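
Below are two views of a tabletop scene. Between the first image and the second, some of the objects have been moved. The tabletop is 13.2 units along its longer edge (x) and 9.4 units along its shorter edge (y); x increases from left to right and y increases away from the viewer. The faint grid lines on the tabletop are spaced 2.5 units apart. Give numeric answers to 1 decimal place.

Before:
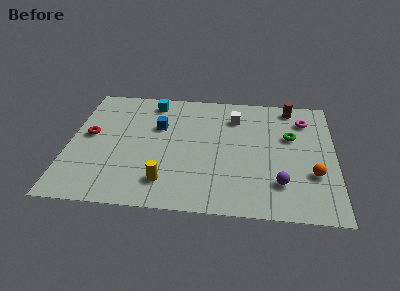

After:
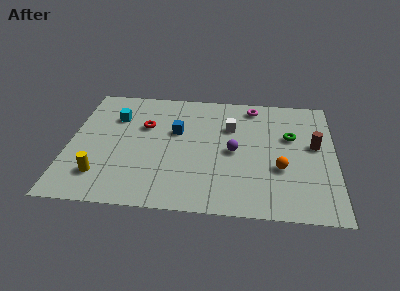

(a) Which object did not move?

the green torus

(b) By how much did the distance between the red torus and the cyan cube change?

-2.6

Before: roughly 4.2 units apart; after: 1.6. That's 2.6 units closer together.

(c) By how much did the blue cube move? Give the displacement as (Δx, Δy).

(0.9, -0.3)

The blue cube started near (4.4, 6.1) and ended near (5.3, 5.8).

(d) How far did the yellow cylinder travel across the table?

3.2

The yellow cylinder moved from about (4.9, 1.9) to (1.7, 2.1), a distance of √(3.2² + 0.2²) ≈ 3.2.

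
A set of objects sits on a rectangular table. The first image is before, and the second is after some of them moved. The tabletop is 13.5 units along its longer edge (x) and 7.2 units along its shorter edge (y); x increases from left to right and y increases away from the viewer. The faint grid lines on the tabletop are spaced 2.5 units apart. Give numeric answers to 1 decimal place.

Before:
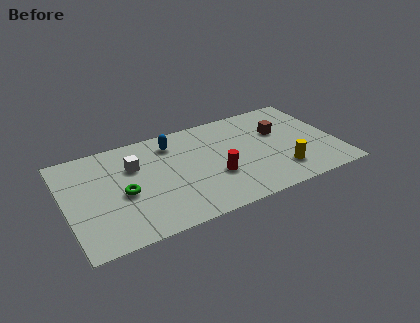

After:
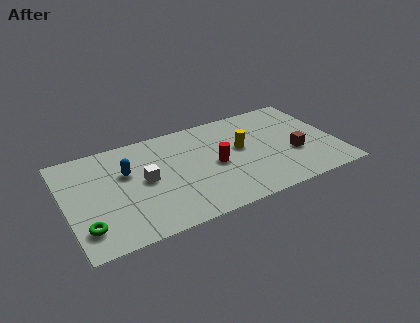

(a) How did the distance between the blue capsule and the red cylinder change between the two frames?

+0.8

Before: roughly 3.7 units apart; after: 4.5. That's 0.8 units further apart.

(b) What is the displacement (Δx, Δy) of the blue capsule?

(-2.4, -1.2)

The blue capsule started near (5.5, 5.8) and ended near (3.1, 4.6).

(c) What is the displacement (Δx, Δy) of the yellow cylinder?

(-1.7, 2.4)

From the two frames, the yellow cylinder sits at roughly (10.5, 1.7) before and (8.8, 4.1) after.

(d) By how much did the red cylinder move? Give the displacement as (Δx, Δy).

(0.1, 0.8)

The red cylinder started near (7.3, 2.6) and ended near (7.4, 3.4).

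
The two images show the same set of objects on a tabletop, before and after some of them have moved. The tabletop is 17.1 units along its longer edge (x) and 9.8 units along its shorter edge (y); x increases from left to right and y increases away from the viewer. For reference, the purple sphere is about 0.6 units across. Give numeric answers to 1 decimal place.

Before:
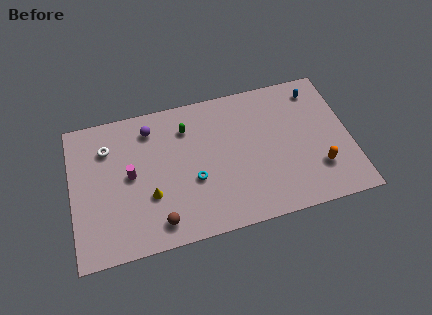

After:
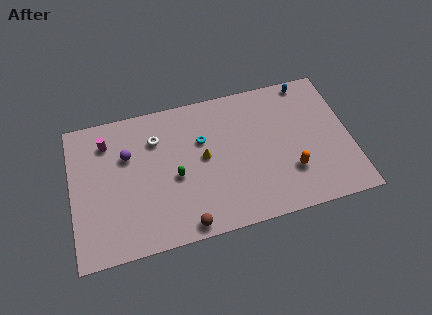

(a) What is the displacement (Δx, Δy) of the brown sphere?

(1.6, -0.6)

From the two frames, the brown sphere sits at roughly (5.1, 1.5) before and (6.7, 0.9) after.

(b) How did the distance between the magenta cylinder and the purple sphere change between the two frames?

-1.5

The distance was about 3.2 in the first image and 1.7 in the second, so they moved 1.5 units closer together.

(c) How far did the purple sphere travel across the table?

2.1

The purple sphere was near (5.0, 8.0) before and (3.5, 6.5) after, so it travelled √(1.5² + 1.5²) ≈ 2.1 units.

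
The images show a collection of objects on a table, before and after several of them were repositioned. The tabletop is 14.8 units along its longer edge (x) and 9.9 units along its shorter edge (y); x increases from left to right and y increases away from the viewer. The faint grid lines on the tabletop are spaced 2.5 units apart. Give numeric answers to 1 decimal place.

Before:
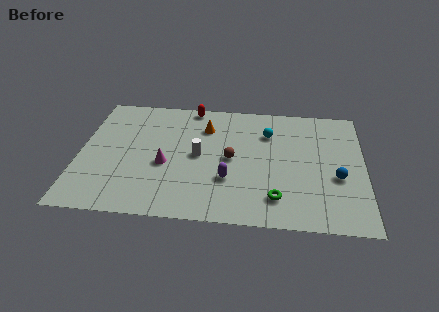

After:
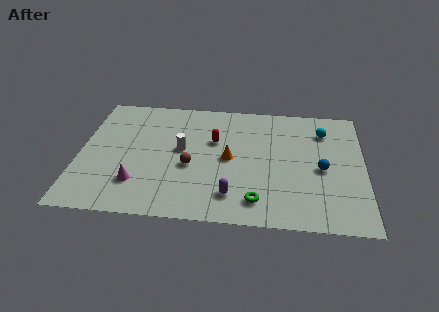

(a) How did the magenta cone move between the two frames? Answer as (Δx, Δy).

(-1.4, -1.6)

From the two frames, the magenta cone sits at roughly (4.5, 4.1) before and (3.1, 2.5) after.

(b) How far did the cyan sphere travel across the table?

2.9

From (9.8, 7.2) to (12.7, 7.6), the cyan sphere covered √(2.9² + 0.4²) ≈ 2.9 units.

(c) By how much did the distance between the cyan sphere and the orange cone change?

+2.3

Before: roughly 3.3 units apart; after: 5.6. That's 2.3 units further apart.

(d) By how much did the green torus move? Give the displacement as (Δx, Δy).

(-1.0, -0.3)

From the two frames, the green torus sits at roughly (10.3, 2.0) before and (9.3, 1.7) after.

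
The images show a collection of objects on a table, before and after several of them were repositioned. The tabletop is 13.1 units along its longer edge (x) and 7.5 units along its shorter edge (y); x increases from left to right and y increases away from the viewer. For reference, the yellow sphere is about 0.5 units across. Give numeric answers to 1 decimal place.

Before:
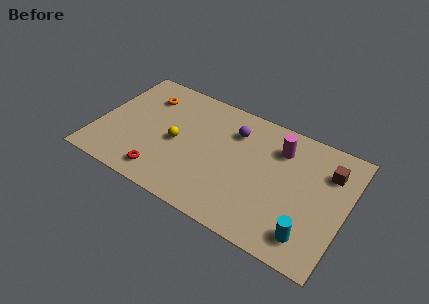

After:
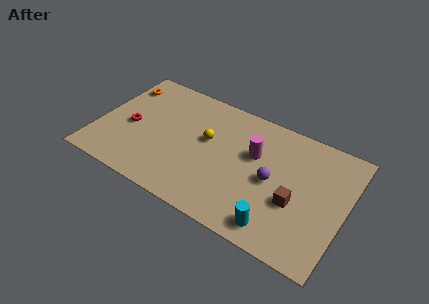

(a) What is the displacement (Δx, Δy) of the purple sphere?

(2.3, -2.0)

The purple sphere started near (7.0, 5.6) and ended near (9.3, 3.6).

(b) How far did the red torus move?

3.0

The red torus was near (3.8, 1.2) before and (1.7, 3.4) after, so it travelled √(2.1² + 2.2²) ≈ 3.0 units.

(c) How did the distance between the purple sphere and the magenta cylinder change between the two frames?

-0.8

The distance was about 2.4 in the first image and 1.6 in the second, so they moved 0.8 units closer together.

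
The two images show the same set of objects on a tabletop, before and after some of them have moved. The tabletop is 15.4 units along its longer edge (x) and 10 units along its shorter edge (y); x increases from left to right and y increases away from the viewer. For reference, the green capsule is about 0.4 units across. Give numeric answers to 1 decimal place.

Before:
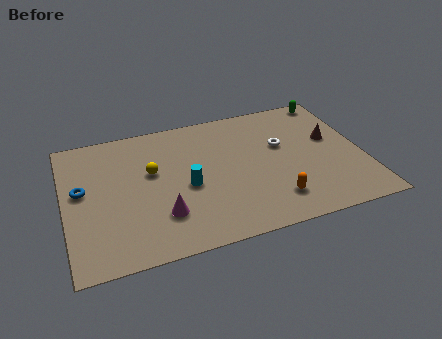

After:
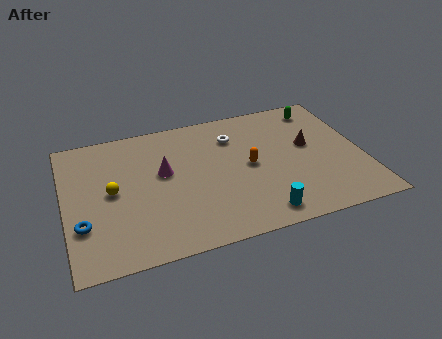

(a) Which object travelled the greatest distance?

the cyan cylinder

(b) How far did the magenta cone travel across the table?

3.1

From (4.8, 2.7) to (5.1, 5.8), the magenta cone covered √(0.3² + 3.1²) ≈ 3.1 units.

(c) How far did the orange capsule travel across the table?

3.1

The orange capsule moved from about (10.5, 2.1) to (9.5, 5.0), a distance of √(1.0² + 2.9²) ≈ 3.1.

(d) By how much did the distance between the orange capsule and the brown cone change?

-1.8

They were about 5.1 units apart before and 3.3 after — 1.8 units closer together.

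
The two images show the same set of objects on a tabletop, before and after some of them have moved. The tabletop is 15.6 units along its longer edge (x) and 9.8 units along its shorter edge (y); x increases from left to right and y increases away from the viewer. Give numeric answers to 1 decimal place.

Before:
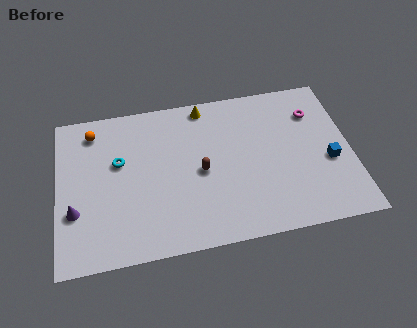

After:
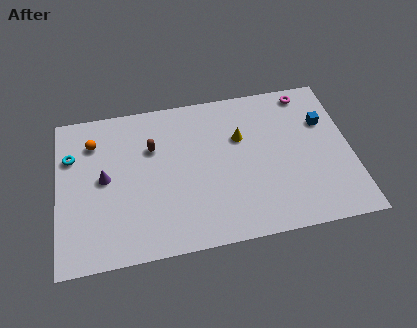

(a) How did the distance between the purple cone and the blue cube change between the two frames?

-1.6

They were about 13.5 units apart before and 11.9 after — 1.6 units closer together.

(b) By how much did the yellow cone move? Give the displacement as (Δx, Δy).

(1.8, -2.4)

The yellow cone was at about (8.0, 8.8) and moved to about (9.8, 6.4).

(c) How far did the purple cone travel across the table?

2.4

The purple cone moved from about (0.9, 3.3) to (2.5, 5.1), a distance of √(1.6² + 1.8²) ≈ 2.4.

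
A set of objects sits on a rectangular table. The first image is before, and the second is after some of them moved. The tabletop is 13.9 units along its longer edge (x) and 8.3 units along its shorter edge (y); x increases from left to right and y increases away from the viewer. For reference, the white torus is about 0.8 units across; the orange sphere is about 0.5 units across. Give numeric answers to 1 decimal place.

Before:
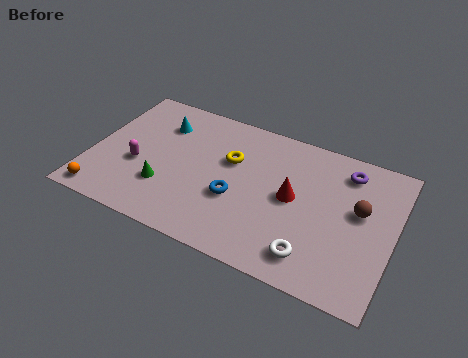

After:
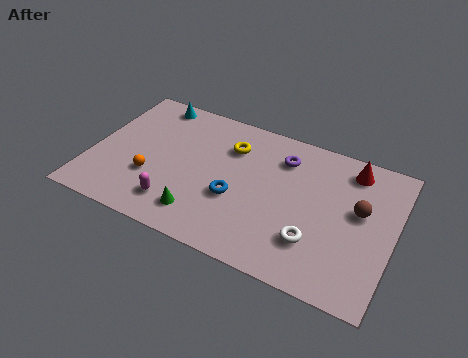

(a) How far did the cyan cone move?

1.3

The cyan cone was near (2.9, 6.2) before and (2.3, 7.4) after, so it travelled √(0.6² + 1.2²) ≈ 1.3 units.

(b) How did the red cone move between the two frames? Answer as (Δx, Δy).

(2.4, 2.7)

The red cone was at about (9.3, 4.3) and moved to about (11.7, 7.0).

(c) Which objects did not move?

the brown sphere and the blue torus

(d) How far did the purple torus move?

2.9

From (11.5, 6.8) to (8.6, 6.4), the purple torus covered √(2.9² + 0.4²) ≈ 2.9 units.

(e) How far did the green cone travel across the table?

2.0

The green cone was near (3.6, 2.5) before and (5.4, 1.6) after, so it travelled √(1.8² + 0.9²) ≈ 2.0 units.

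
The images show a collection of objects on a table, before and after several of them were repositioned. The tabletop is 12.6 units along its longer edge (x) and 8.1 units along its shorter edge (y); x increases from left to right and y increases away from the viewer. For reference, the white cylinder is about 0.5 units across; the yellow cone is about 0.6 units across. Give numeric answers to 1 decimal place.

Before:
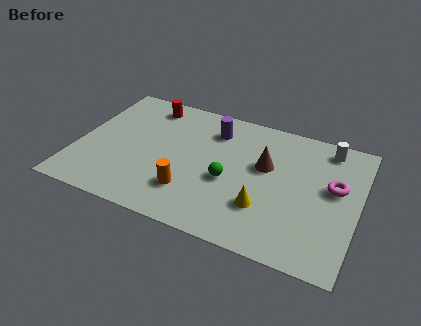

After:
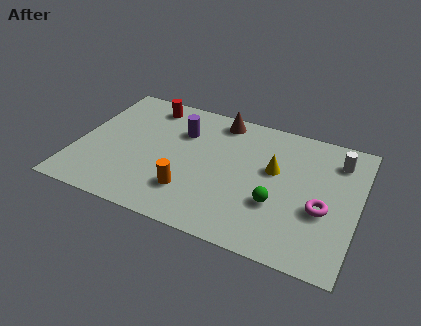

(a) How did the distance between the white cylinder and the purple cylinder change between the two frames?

+1.9

The distance was about 5.1 in the first image and 7.0 in the second, so they moved 1.9 units further apart.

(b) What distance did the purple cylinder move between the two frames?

1.5

The purple cylinder moved from about (5.9, 6.3) to (4.5, 5.7), a distance of √(1.4² + 0.6²) ≈ 1.5.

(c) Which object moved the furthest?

the brown cone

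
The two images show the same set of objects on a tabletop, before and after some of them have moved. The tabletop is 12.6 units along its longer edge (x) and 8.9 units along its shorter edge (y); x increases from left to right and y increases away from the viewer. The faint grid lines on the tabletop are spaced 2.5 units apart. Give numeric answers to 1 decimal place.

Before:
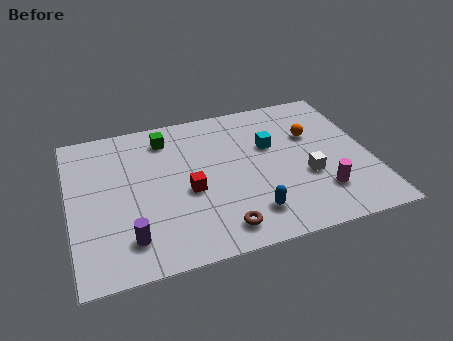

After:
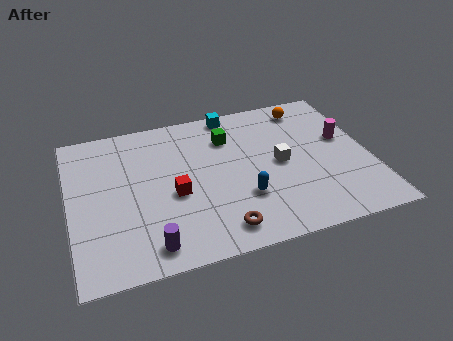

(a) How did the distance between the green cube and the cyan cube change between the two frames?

-3.1

The distance was about 4.6 in the first image and 1.5 in the second, so they moved 3.1 units closer together.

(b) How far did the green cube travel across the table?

2.7

The green cube was near (4.2, 7.3) before and (6.8, 6.6) after, so it travelled √(2.6² + 0.7²) ≈ 2.7 units.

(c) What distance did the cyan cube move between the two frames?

2.9

The cyan cube moved from about (8.5, 5.6) to (7.1, 8.1), a distance of √(1.4² + 2.5²) ≈ 2.9.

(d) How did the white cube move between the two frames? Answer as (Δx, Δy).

(-1.0, 1.1)

The white cube was at about (9.8, 3.3) and moved to about (8.8, 4.4).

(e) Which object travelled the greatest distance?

the magenta cylinder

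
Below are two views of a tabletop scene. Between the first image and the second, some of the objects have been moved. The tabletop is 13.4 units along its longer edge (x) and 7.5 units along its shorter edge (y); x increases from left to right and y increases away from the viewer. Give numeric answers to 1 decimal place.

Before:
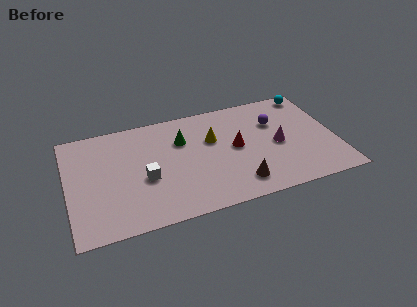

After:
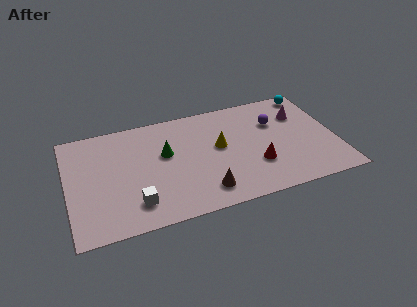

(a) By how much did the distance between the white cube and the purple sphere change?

+1.1

Before: roughly 7.0 units apart; after: 8.1. That's 1.1 units further apart.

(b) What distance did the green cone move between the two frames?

1.1

From (5.8, 5.2) to (4.9, 4.5), the green cone covered √(0.9² + 0.7²) ≈ 1.1 units.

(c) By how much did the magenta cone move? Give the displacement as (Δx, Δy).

(1.3, 1.8)

From the two frames, the magenta cone sits at roughly (10.5, 3.5) before and (11.8, 5.3) after.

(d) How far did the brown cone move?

1.7

From (8.3, 1.4) to (6.6, 1.4), the brown cone covered √(1.7² + 0.0²) ≈ 1.7 units.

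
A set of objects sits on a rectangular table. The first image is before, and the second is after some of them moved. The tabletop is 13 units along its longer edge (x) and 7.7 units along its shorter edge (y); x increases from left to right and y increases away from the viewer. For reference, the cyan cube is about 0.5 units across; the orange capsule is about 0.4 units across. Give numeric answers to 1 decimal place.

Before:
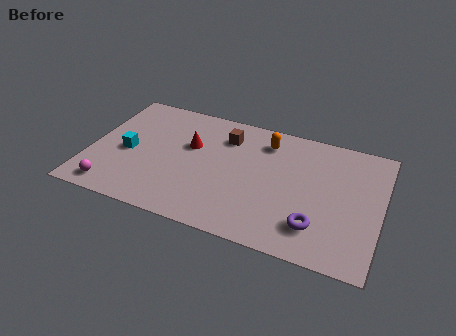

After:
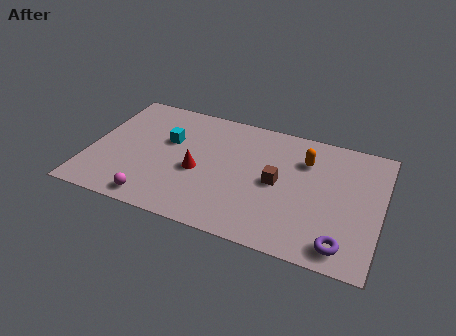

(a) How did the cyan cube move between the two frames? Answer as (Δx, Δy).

(1.7, 1.3)

The cyan cube started near (1.7, 3.5) and ended near (3.4, 4.8).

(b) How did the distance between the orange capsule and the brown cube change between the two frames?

+0.3

The distance was about 1.8 in the first image and 2.1 in the second, so they moved 0.3 units further apart.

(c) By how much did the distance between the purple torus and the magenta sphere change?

-0.7

Before: roughly 9.0 units apart; after: 8.3. That's 0.7 units closer together.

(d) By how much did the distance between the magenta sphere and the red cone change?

-2.0

Before: roughly 4.9 units apart; after: 2.9. That's 2.0 units closer together.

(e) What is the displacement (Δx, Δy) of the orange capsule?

(1.8, -0.6)

The orange capsule was at about (7.7, 6.2) and moved to about (9.5, 5.6).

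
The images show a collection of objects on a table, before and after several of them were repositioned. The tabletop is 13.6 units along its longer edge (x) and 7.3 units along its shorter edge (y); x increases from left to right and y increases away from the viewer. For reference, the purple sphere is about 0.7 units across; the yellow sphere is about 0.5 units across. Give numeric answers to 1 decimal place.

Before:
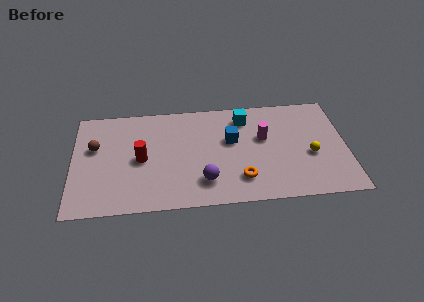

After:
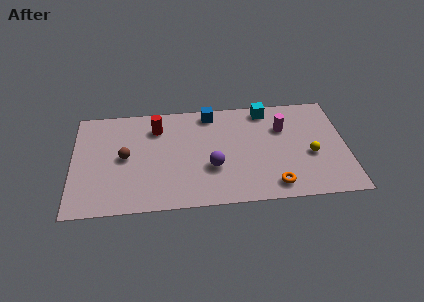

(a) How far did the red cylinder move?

2.2

The red cylinder moved from about (3.4, 3.5) to (4.2, 5.6), a distance of √(0.8² + 2.1²) ≈ 2.2.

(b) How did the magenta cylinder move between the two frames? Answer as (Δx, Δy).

(1.0, 0.6)

The magenta cylinder was at about (9.5, 4.4) and moved to about (10.5, 5.0).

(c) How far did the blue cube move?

2.2

From (7.9, 4.4) to (6.9, 6.4), the blue cube covered √(1.0² + 2.0²) ≈ 2.2 units.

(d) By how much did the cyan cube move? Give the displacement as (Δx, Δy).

(1.1, 0.5)

The cyan cube was at about (8.6, 5.9) and moved to about (9.7, 6.4).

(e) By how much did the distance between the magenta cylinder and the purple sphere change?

+0.3

Before: roughly 4.0 units apart; after: 4.3. That's 0.3 units further apart.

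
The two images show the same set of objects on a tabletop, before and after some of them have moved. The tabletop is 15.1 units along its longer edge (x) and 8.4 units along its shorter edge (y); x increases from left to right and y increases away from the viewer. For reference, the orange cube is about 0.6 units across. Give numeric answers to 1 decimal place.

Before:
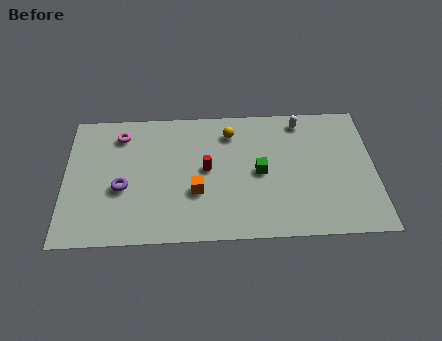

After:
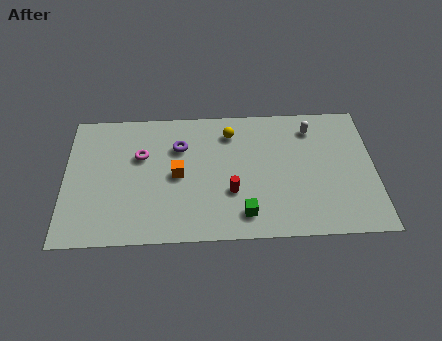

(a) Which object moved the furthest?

the purple torus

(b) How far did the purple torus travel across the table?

3.8

From (2.8, 3.4) to (5.6, 5.9), the purple torus covered √(2.8² + 2.5²) ≈ 3.8 units.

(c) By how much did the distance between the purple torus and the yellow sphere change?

-3.6

The distance was about 6.2 in the first image and 2.6 in the second, so they moved 3.6 units closer together.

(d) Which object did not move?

the yellow sphere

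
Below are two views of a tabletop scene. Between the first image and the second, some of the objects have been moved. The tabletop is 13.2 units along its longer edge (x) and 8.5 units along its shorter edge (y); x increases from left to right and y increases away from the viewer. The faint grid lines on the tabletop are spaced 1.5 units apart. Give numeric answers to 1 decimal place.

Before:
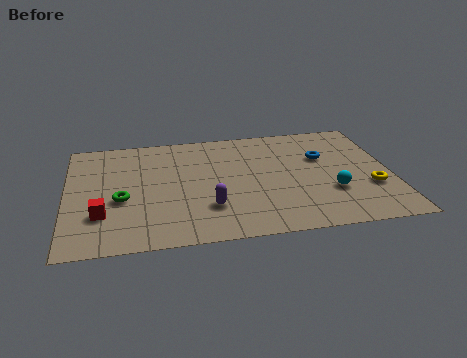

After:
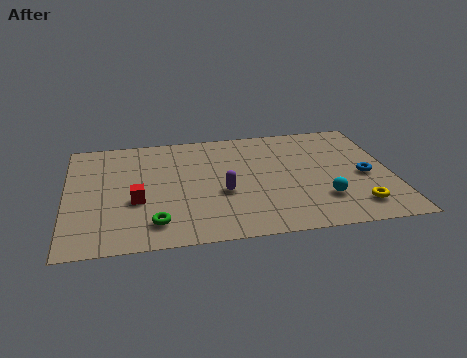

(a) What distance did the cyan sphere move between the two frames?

0.6

The cyan sphere moved from about (10.7, 2.8) to (10.3, 2.3), a distance of √(0.4² + 0.5²) ≈ 0.6.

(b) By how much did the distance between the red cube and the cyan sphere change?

-1.7

Before: roughly 9.3 units apart; after: 7.6. That's 1.7 units closer together.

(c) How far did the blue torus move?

2.3

The blue torus moved from about (10.5, 5.5) to (12.1, 3.8), a distance of √(1.6² + 1.7²) ≈ 2.3.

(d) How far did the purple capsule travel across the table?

1.2

The purple capsule moved from about (5.7, 2.4) to (6.3, 3.4), a distance of √(0.6² + 1.0²) ≈ 1.2.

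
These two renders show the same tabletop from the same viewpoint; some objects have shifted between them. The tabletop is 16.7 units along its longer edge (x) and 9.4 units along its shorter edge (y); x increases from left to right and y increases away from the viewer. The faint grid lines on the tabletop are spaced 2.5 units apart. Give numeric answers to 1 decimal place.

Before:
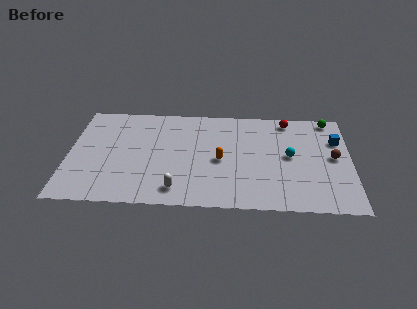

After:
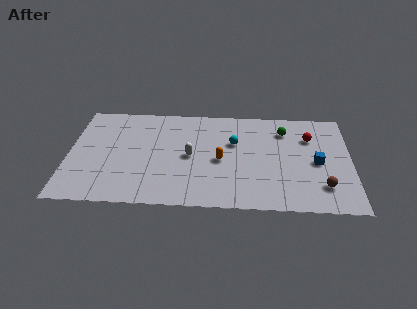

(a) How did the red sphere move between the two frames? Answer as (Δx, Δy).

(1.3, -1.6)

The red sphere started near (13.0, 8.3) and ended near (14.3, 6.7).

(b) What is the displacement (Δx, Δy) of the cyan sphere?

(-3.3, 1.1)

From the two frames, the cyan sphere sits at roughly (13.1, 4.9) before and (9.8, 6.0) after.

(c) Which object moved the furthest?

the cyan sphere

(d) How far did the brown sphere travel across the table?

2.8

The brown sphere was near (15.7, 4.9) before and (15.0, 2.2) after, so it travelled √(0.7² + 2.7²) ≈ 2.8 units.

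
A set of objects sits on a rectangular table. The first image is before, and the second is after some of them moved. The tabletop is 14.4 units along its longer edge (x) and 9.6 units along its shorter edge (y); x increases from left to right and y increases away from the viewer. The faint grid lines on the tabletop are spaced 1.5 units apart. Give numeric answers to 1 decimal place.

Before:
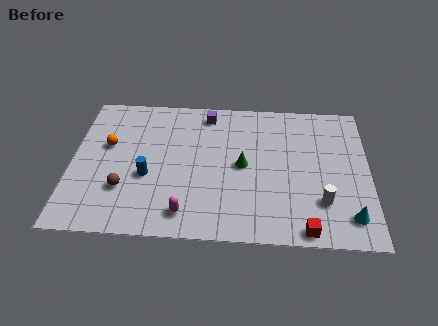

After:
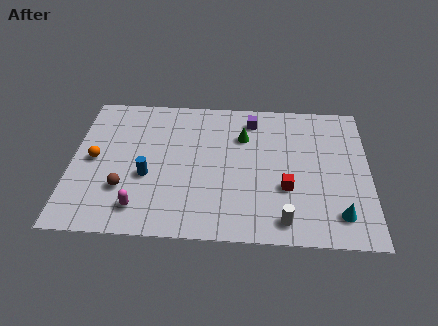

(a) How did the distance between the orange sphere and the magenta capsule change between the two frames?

-1.9

They were about 5.8 units apart before and 3.9 after — 1.9 units closer together.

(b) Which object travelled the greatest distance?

the red cube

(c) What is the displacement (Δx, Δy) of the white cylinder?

(-1.8, -1.3)

The white cylinder started near (12.1, 2.6) and ended near (10.3, 1.3).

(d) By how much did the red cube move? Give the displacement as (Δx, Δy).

(-0.9, 2.6)

The red cube started near (11.3, 0.8) and ended near (10.4, 3.4).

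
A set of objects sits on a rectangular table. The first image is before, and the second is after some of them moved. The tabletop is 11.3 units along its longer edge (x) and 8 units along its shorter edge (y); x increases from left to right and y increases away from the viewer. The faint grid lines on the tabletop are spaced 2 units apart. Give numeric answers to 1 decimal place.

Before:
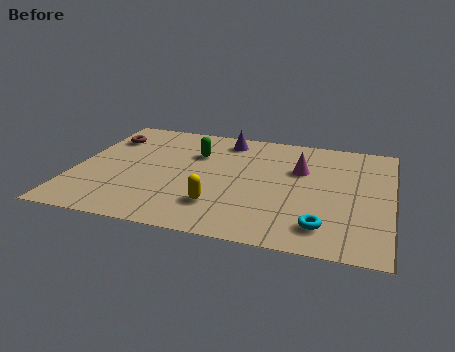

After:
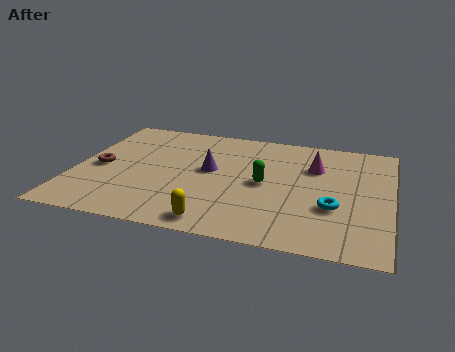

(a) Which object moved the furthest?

the green capsule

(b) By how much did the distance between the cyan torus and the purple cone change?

-1.7

Before: roughly 6.5 units apart; after: 4.8. That's 1.7 units closer together.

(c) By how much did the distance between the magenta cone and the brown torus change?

+0.7

They were about 7.1 units apart before and 7.8 after — 0.7 units further apart.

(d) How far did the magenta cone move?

0.6

The magenta cone moved from about (8.0, 5.2) to (8.5, 5.5), a distance of √(0.5² + 0.3²) ≈ 0.6.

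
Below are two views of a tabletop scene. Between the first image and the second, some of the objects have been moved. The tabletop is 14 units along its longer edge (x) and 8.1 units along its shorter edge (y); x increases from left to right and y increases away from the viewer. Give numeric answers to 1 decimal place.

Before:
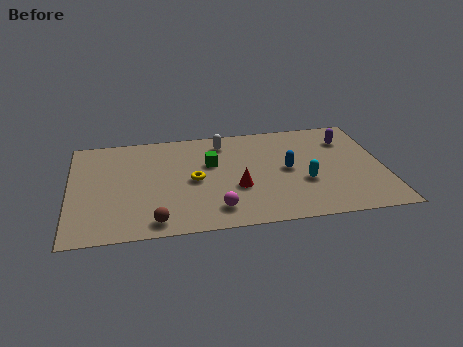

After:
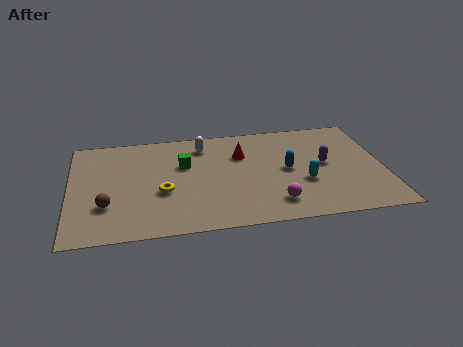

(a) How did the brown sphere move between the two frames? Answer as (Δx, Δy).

(-2.1, 1.5)

The brown sphere started near (3.7, 1.0) and ended near (1.6, 2.5).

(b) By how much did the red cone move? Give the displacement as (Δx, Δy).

(0.3, 2.6)

The red cone was at about (7.4, 3.0) and moved to about (7.7, 5.6).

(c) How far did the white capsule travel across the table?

0.9

The white capsule was near (6.9, 6.7) before and (6.0, 6.6) after, so it travelled √(0.9² + 0.1²) ≈ 0.9 units.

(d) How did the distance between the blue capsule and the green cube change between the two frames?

+1.2

The distance was about 3.5 in the first image and 4.7 in the second, so they moved 1.2 units further apart.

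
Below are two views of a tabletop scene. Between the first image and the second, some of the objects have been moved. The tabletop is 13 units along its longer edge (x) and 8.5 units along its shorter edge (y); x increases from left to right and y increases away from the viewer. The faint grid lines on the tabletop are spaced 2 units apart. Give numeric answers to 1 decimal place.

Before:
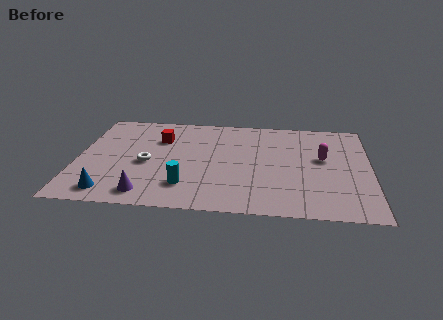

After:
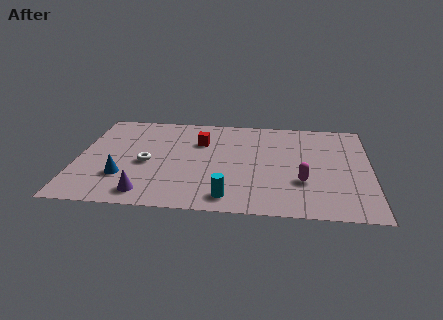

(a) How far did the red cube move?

1.8

The red cube moved from about (3.6, 6.0) to (5.4, 5.9), a distance of √(1.8² + 0.1²) ≈ 1.8.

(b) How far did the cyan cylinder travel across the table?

2.1

The cyan cylinder was near (4.9, 2.0) before and (6.8, 1.2) after, so it travelled √(1.9² + 0.8²) ≈ 2.1 units.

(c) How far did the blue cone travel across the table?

1.4

The blue cone moved from about (1.6, 1.2) to (2.1, 2.5), a distance of √(0.5² + 1.3²) ≈ 1.4.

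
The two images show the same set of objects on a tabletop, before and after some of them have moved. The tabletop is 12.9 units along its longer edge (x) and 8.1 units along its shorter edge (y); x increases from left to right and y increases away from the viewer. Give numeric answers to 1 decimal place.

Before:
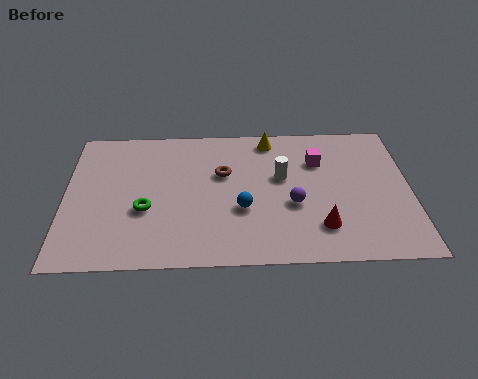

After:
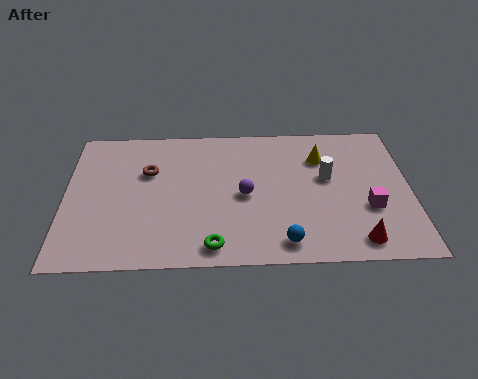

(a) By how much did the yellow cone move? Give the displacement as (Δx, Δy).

(1.9, -1.2)

From the two frames, the yellow cone sits at roughly (7.7, 7.1) before and (9.6, 5.9) after.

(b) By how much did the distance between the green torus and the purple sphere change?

-2.5

Before: roughly 5.5 units apart; after: 3.0. That's 2.5 units closer together.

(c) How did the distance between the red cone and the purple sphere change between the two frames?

+3.3

The distance was about 1.6 in the first image and 4.9 in the second, so they moved 3.3 units further apart.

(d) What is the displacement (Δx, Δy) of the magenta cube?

(1.8, -2.8)

The magenta cube started near (9.5, 5.7) and ended near (11.3, 2.9).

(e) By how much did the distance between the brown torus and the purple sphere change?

+0.7

They were about 3.2 units apart before and 3.9 after — 0.7 units further apart.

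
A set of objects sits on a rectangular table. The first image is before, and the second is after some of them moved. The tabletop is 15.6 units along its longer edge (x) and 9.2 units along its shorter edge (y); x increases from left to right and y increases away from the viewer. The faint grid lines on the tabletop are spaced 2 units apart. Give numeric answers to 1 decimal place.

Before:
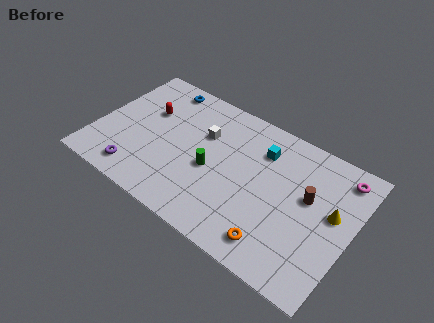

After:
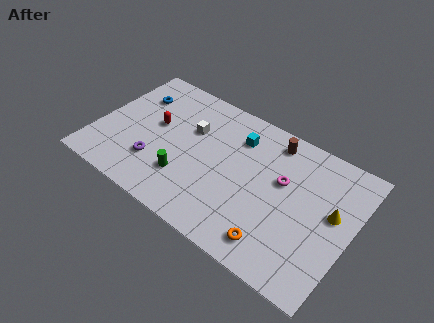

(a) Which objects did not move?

the yellow cone and the orange torus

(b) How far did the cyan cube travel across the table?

1.5

The cyan cube moved from about (9.8, 6.9) to (8.3, 7.0), a distance of √(1.5² + 0.1²) ≈ 1.5.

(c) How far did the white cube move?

0.8

The white cube moved from about (6.3, 6.1) to (5.5, 6.0), a distance of √(0.8² + 0.1²) ≈ 0.8.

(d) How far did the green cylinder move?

2.0

The green cylinder was near (7.2, 4.0) before and (5.8, 2.6) after, so it travelled √(1.4² + 1.4²) ≈ 2.0 units.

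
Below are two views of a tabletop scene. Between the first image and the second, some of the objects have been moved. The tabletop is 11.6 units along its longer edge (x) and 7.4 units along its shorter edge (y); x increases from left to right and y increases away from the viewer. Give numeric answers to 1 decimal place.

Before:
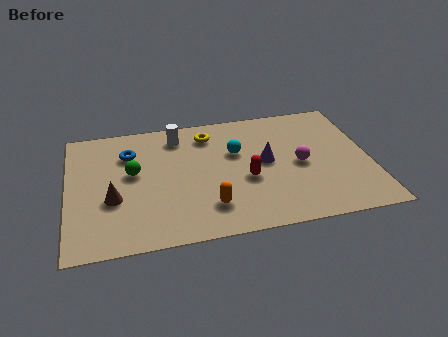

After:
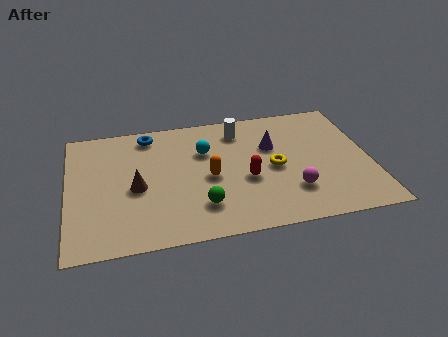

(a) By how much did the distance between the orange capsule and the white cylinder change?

-1.6

The distance was about 4.5 in the first image and 2.9 in the second, so they moved 1.6 units closer together.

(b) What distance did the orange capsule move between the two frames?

1.7

From (5.3, 1.7) to (5.4, 3.4), the orange capsule covered √(0.1² + 1.7²) ≈ 1.7 units.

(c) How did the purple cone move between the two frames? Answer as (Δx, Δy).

(0.3, 0.9)

From the two frames, the purple cone sits at roughly (7.6, 3.9) before and (7.9, 4.8) after.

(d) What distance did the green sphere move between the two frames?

3.5

From (2.5, 4.2) to (5.0, 1.8), the green sphere covered √(2.5² + 2.4²) ≈ 3.5 units.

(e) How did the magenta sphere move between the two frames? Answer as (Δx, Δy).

(-0.4, -1.5)

The magenta sphere started near (8.9, 3.5) and ended near (8.5, 2.0).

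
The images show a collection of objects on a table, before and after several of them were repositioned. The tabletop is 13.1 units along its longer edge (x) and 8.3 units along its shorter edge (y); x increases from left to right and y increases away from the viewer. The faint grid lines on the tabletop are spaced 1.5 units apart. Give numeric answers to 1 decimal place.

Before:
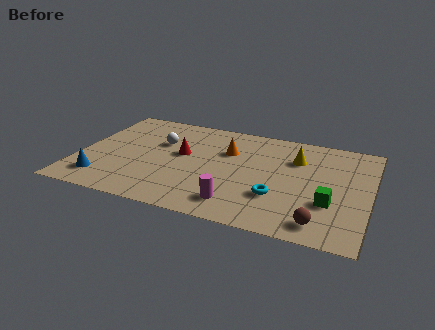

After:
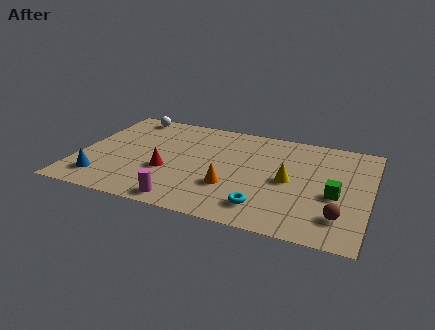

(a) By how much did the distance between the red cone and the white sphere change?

+3.6

They were about 1.3 units apart before and 4.9 after — 3.6 units further apart.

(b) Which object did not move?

the blue cone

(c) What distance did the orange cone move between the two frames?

2.9

From (6.6, 5.6) to (7.0, 2.7), the orange cone covered √(0.4² + 2.9²) ≈ 2.9 units.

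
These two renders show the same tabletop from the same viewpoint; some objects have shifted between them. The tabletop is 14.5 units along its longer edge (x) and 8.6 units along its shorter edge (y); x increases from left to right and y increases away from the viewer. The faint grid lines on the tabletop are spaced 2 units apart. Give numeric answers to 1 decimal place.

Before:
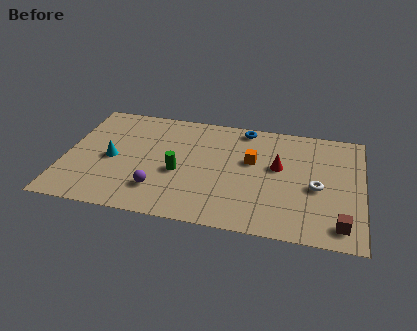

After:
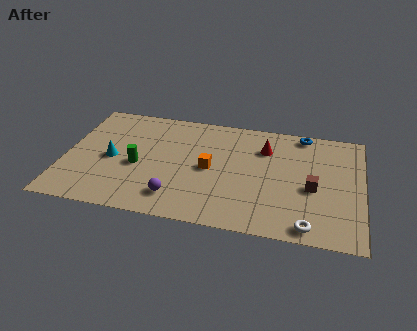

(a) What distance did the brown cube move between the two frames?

2.8

From (13.5, 1.3) to (12.1, 3.7), the brown cube covered √(1.4² + 2.4²) ≈ 2.8 units.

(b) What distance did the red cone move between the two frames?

1.5

The red cone moved from about (10.4, 5.0) to (9.7, 6.3), a distance of √(0.7² + 1.3²) ≈ 1.5.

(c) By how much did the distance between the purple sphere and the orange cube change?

-2.5

The distance was about 5.4 in the first image and 2.9 in the second, so they moved 2.5 units closer together.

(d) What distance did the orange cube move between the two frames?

2.2

The orange cube was near (9.1, 5.2) before and (7.1, 4.2) after, so it travelled √(2.0² + 1.0²) ≈ 2.2 units.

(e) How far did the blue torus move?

2.9

The blue torus moved from about (8.6, 7.7) to (11.5, 7.8), a distance of √(2.9² + 0.1²) ≈ 2.9.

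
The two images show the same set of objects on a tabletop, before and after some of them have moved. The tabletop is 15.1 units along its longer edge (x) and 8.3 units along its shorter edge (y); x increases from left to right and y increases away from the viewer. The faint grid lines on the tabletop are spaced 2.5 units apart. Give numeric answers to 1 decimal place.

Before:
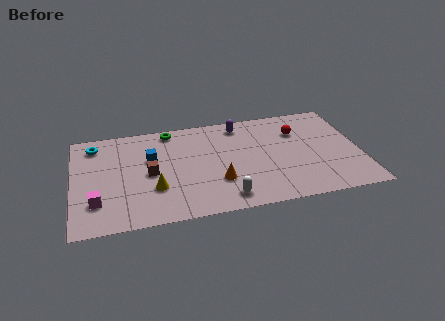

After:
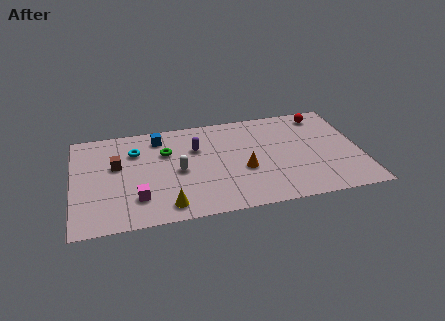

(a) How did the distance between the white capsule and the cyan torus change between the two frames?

-5.7

The distance was about 8.7 in the first image and 3.0 in the second, so they moved 5.7 units closer together.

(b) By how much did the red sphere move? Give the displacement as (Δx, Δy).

(1.4, 1.2)

The red sphere was at about (11.9, 5.9) and moved to about (13.3, 7.1).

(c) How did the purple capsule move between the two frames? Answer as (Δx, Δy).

(-2.4, -1.5)

From the two frames, the purple capsule sits at roughly (8.9, 7.1) before and (6.5, 5.6) after.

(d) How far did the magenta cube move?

2.1

The magenta cube was near (1.2, 2.2) before and (3.3, 2.1) after, so it travelled √(2.1² + 0.1²) ≈ 2.1 units.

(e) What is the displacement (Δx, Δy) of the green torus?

(-0.3, -1.8)

The green torus started near (5.2, 7.4) and ended near (4.9, 5.6).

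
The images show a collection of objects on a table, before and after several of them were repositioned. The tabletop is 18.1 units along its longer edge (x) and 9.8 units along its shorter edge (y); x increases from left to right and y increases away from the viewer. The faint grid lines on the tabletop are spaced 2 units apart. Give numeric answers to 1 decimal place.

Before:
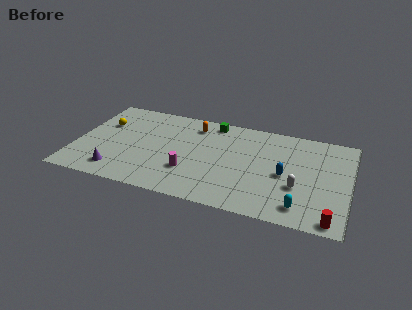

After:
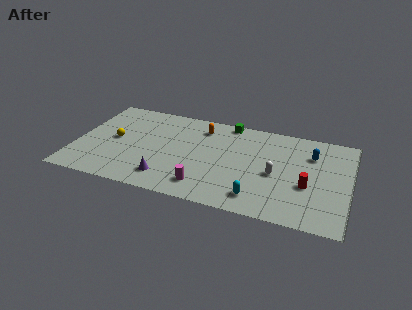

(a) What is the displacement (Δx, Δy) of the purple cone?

(3.3, 0.2)

The purple cone started near (3.0, 1.7) and ended near (6.3, 1.9).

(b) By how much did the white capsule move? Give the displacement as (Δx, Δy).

(-1.5, 0.9)

The white capsule started near (14.8, 3.5) and ended near (13.3, 4.4).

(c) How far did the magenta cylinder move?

1.6

The magenta cylinder moved from about (7.7, 3.0) to (8.8, 1.8), a distance of √(1.1² + 1.2²) ≈ 1.6.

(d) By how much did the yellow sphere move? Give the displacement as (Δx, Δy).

(0.9, -1.5)

The yellow sphere was at about (1.6, 6.5) and moved to about (2.5, 5.0).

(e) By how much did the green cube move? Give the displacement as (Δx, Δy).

(1.0, 0.3)

The green cube was at about (8.8, 8.7) and moved to about (9.8, 9.0).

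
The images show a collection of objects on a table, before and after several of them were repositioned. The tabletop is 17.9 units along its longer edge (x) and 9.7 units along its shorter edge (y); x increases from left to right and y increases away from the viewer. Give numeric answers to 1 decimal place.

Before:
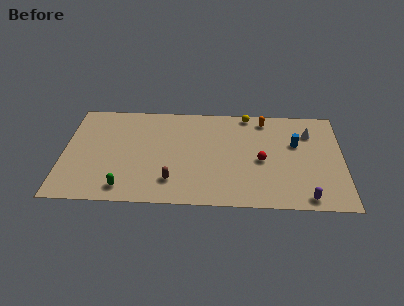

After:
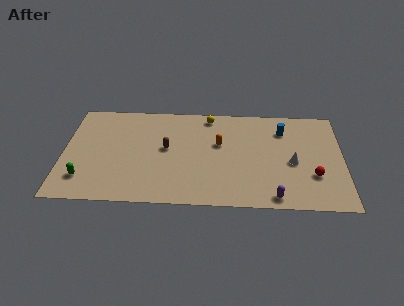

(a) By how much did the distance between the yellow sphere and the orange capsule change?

+1.6

They were about 1.2 units apart before and 2.8 after — 1.6 units further apart.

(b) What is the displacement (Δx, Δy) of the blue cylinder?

(-0.8, 1.3)

The blue cylinder started near (14.9, 6.1) and ended near (14.1, 7.4).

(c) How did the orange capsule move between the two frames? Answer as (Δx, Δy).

(-2.9, -2.5)

The orange capsule started near (12.9, 8.4) and ended near (10.0, 5.9).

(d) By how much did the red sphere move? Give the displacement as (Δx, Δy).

(3.3, -1.3)

From the two frames, the red sphere sits at roughly (12.7, 4.4) before and (16.0, 3.1) after.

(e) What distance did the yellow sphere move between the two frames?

2.5

From (11.8, 8.9) to (9.3, 8.6), the yellow sphere covered √(2.5² + 0.3²) ≈ 2.5 units.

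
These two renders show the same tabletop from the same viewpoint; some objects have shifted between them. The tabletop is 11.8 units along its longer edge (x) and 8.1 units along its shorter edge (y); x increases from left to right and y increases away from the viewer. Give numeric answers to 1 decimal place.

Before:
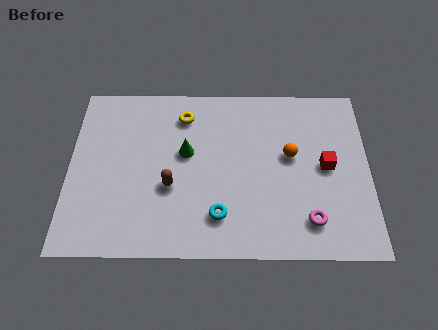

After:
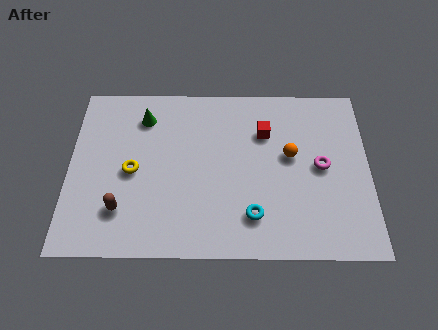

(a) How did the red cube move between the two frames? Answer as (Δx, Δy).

(-2.4, 1.6)

The red cube started near (10.1, 4.1) and ended near (7.7, 5.7).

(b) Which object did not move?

the orange sphere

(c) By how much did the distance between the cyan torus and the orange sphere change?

-0.8

Before: roughly 4.0 units apart; after: 3.2. That's 0.8 units closer together.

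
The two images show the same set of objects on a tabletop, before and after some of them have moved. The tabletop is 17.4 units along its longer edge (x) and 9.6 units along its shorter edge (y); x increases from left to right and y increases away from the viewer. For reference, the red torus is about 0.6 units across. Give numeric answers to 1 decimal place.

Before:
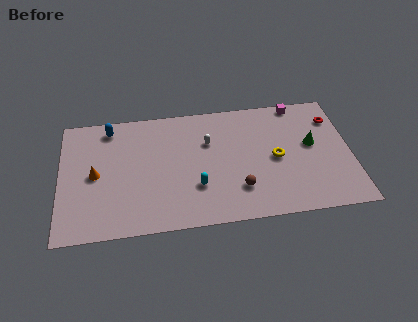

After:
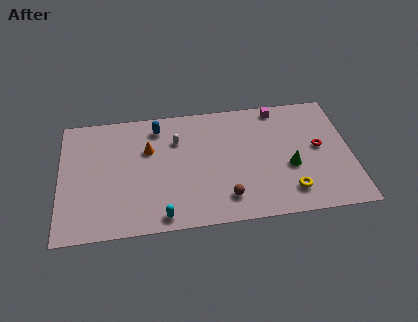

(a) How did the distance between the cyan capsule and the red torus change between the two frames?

+0.9

The distance was about 9.4 in the first image and 10.3 in the second, so they moved 0.9 units further apart.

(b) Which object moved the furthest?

the orange cone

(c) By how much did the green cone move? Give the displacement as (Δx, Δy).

(-1.4, -1.6)

The green cone started near (15.1, 5.4) and ended near (13.7, 3.8).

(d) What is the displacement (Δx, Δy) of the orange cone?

(3.2, 1.6)

The orange cone started near (2.1, 4.7) and ended near (5.3, 6.3).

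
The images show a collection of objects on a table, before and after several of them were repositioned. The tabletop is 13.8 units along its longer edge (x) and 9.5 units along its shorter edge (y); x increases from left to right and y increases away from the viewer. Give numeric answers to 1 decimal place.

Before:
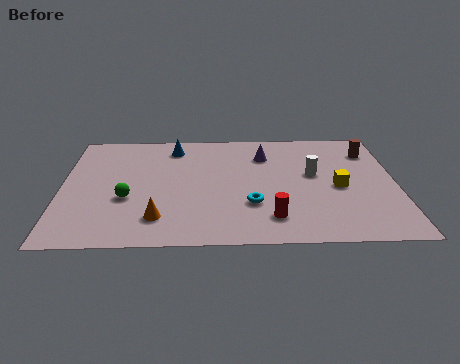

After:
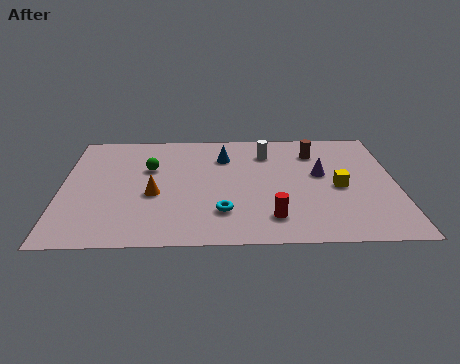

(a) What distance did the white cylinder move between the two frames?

2.7

The white cylinder moved from about (10.4, 5.4) to (8.5, 7.3), a distance of √(1.9² + 1.9²) ≈ 2.7.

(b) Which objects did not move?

the yellow cube and the red cylinder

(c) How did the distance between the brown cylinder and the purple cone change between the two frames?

-2.5

The distance was about 4.4 in the first image and 1.9 in the second, so they moved 2.5 units closer together.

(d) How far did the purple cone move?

2.9

The purple cone moved from about (8.4, 7.1) to (10.7, 5.4), a distance of √(2.3² + 1.7²) ≈ 2.9.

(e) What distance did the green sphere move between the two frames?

2.7

The green sphere moved from about (2.7, 3.6) to (3.6, 6.1), a distance of √(0.9² + 2.5²) ≈ 2.7.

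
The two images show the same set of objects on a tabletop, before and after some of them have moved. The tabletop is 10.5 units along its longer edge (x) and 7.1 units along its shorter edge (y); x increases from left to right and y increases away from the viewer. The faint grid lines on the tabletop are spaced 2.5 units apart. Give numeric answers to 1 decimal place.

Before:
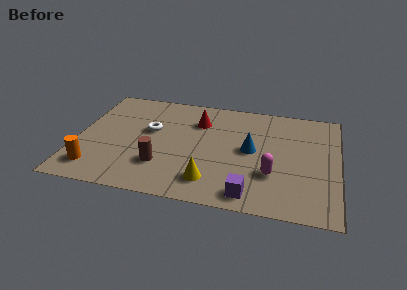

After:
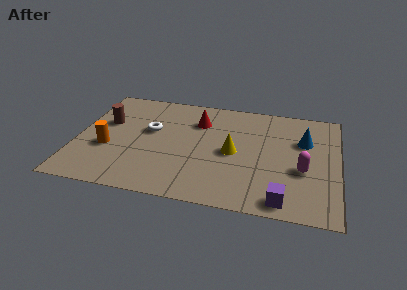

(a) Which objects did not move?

the red cone and the white torus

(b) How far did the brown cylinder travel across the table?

3.4

The brown cylinder moved from about (3.5, 2.0) to (1.1, 4.4), a distance of √(2.4² + 2.4²) ≈ 3.4.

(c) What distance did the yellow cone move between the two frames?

2.2

From (5.5, 1.4) to (6.3, 3.4), the yellow cone covered √(0.8² + 2.0²) ≈ 2.2 units.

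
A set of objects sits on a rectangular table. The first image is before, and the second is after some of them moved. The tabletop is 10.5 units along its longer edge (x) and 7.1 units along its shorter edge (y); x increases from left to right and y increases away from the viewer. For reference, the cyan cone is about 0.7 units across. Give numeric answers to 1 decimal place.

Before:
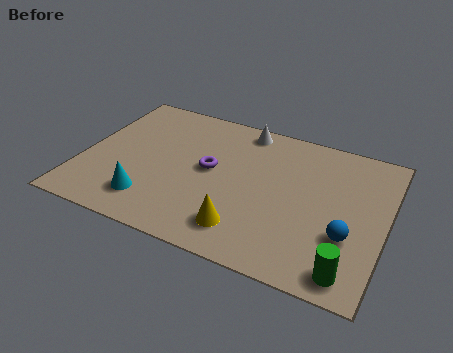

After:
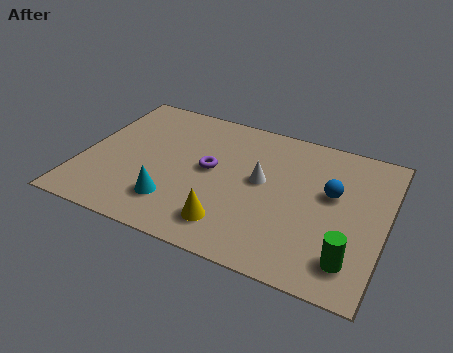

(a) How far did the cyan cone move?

0.8

From (2.6, 1.5) to (3.4, 1.7), the cyan cone covered √(0.8² + 0.2²) ≈ 0.8 units.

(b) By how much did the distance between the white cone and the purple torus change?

-0.9

The distance was about 2.7 in the first image and 1.8 in the second, so they moved 0.9 units closer together.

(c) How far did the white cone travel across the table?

2.6

The white cone moved from about (5.3, 6.3) to (6.2, 3.9), a distance of √(0.9² + 2.4²) ≈ 2.6.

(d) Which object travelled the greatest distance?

the white cone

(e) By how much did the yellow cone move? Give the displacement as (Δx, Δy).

(-0.5, 0.0)

The yellow cone was at about (5.9, 1.4) and moved to about (5.4, 1.4).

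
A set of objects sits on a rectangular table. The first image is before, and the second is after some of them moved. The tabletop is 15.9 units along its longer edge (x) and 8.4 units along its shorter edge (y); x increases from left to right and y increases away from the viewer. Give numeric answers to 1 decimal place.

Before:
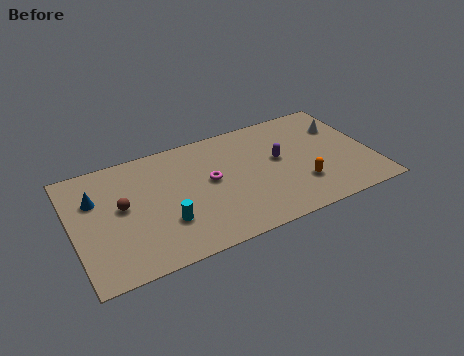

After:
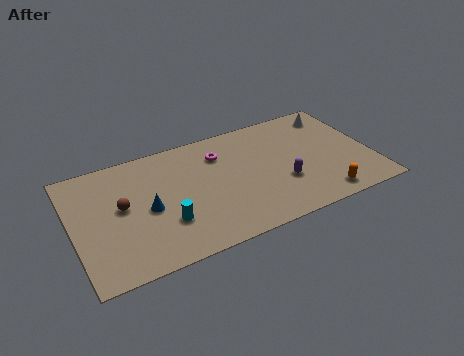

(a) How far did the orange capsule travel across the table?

1.6

From (11.9, 2.4) to (12.9, 1.1), the orange capsule covered √(1.0² + 1.3²) ≈ 1.6 units.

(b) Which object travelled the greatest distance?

the blue cone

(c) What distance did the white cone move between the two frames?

1.1

The white cone was near (14.6, 5.9) before and (14.4, 7.0) after, so it travelled √(0.2² + 1.1²) ≈ 1.1 units.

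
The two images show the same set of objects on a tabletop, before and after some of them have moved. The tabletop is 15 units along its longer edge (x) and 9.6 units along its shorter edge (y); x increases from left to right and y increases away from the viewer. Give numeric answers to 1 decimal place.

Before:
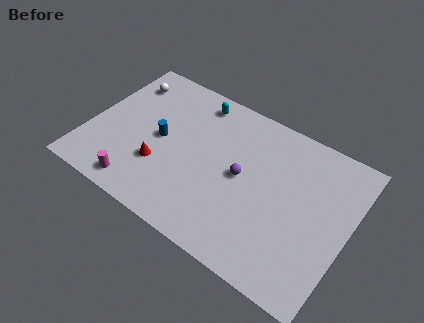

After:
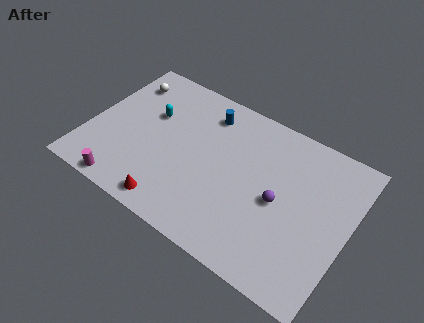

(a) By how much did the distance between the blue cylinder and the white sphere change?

+1.0

The distance was about 3.9 in the first image and 4.9 in the second, so they moved 1.0 units further apart.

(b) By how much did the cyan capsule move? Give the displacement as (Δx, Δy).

(-2.3, -2.2)

The cyan capsule was at about (5.6, 8.3) and moved to about (3.3, 6.1).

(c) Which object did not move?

the white sphere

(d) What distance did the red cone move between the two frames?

2.3

The red cone moved from about (4.4, 3.1) to (5.5, 1.1), a distance of √(1.1² + 2.0²) ≈ 2.3.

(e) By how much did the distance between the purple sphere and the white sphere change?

+2.2

Before: roughly 8.0 units apart; after: 10.2. That's 2.2 units further apart.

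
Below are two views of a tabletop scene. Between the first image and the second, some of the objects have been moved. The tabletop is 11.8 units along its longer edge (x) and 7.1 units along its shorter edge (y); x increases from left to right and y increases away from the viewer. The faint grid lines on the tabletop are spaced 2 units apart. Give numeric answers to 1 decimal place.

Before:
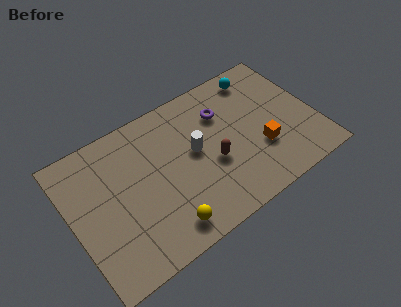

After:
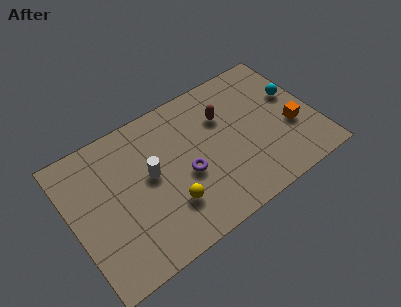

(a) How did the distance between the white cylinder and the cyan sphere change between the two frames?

+3.0

They were about 4.2 units apart before and 7.2 after — 3.0 units further apart.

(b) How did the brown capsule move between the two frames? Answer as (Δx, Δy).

(0.9, 2.0)

The brown capsule started near (6.7, 2.9) and ended near (7.6, 4.9).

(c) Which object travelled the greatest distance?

the purple torus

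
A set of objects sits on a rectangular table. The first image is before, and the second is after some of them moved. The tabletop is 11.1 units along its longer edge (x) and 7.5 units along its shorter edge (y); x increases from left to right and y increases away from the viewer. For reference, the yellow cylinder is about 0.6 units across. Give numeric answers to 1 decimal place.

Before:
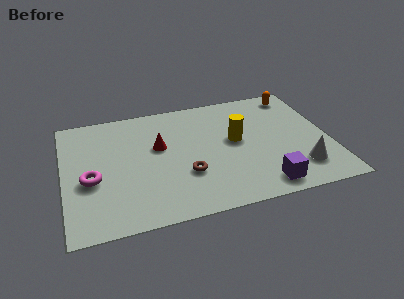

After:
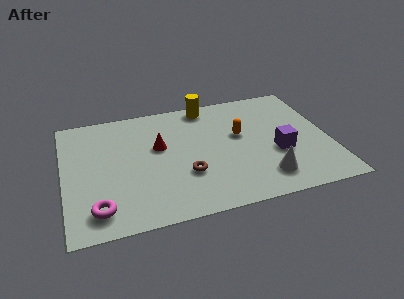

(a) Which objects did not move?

the brown torus and the red cone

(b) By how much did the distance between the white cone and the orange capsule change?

-1.8

Before: roughly 4.8 units apart; after: 3.0. That's 1.8 units closer together.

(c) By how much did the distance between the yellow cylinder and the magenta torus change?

+1.1

Before: roughly 6.2 units apart; after: 7.3. That's 1.1 units further apart.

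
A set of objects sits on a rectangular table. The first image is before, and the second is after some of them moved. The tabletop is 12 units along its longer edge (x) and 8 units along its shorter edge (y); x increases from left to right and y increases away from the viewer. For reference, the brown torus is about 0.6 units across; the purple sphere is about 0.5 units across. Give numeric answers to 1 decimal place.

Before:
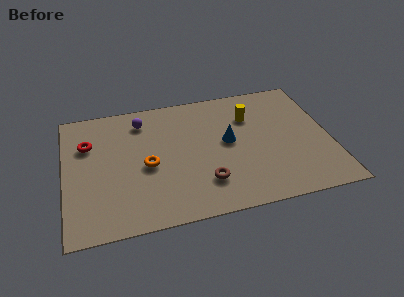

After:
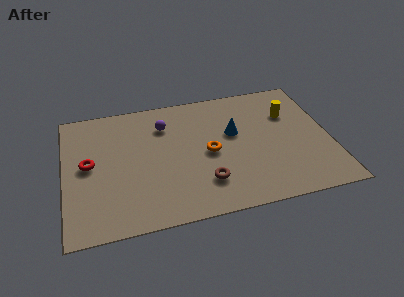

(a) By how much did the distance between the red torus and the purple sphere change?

+1.2

The distance was about 2.7 in the first image and 3.9 in the second, so they moved 1.2 units further apart.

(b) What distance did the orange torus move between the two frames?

2.8

From (3.7, 3.6) to (6.5, 3.8), the orange torus covered √(2.8² + 0.2²) ≈ 2.8 units.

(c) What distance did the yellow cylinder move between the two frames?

1.8

From (8.5, 5.7) to (10.3, 5.5), the yellow cylinder covered √(1.8² + 0.2²) ≈ 1.8 units.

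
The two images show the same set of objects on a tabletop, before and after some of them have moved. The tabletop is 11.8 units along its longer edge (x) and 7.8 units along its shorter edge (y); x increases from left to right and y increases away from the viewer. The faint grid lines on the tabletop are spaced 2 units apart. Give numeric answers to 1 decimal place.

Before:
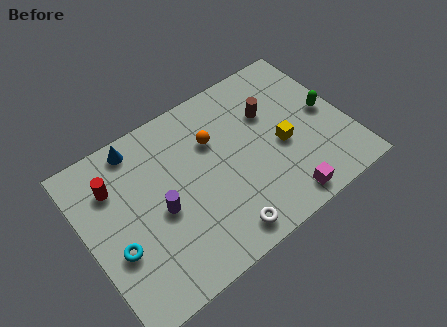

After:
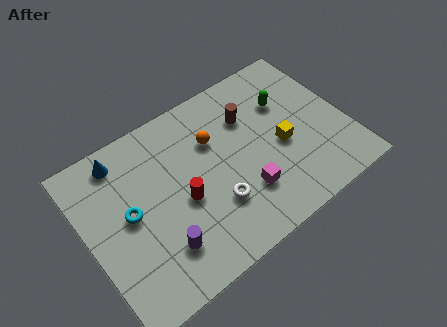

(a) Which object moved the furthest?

the red cylinder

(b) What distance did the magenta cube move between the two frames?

2.0

The magenta cube was near (8.3, 0.9) before and (6.8, 2.2) after, so it travelled √(1.5² + 1.3²) ≈ 2.0 units.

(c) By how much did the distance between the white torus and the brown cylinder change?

-1.4

The distance was about 5.2 in the first image and 3.8 in the second, so they moved 1.4 units closer together.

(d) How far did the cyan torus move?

1.4

From (1.1, 2.9) to (1.9, 4.1), the cyan torus covered √(0.8² + 1.2²) ≈ 1.4 units.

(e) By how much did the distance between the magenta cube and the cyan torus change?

-2.2

The distance was about 7.5 in the first image and 5.3 in the second, so they moved 2.2 units closer together.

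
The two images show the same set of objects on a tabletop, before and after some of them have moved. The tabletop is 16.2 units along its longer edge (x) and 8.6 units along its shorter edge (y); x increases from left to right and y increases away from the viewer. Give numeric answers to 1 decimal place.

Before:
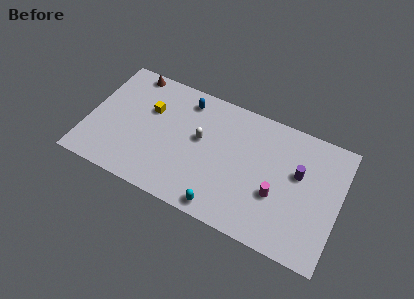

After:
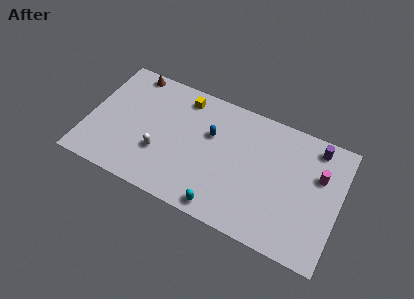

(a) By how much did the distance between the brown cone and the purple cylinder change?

+0.6

They were about 11.5 units apart before and 12.1 after — 0.6 units further apart.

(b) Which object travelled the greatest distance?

the magenta cylinder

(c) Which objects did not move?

the cyan capsule and the brown cone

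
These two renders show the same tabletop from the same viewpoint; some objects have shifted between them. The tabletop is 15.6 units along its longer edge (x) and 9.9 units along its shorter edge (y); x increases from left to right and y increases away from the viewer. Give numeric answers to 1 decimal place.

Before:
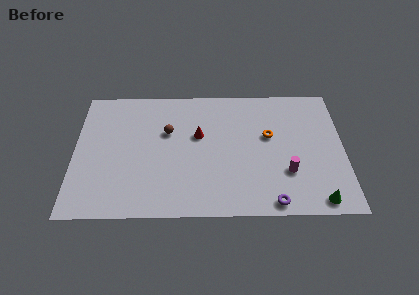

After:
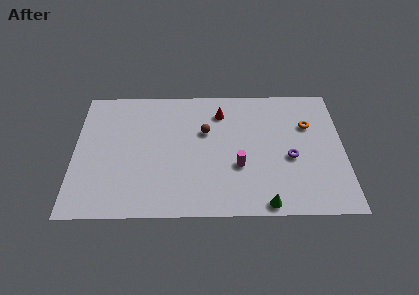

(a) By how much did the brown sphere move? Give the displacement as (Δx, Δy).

(2.2, 0.0)

The brown sphere was at about (5.4, 6.3) and moved to about (7.6, 6.3).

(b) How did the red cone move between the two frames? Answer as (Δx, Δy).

(1.3, 1.8)

From the two frames, the red cone sits at roughly (7.2, 6.0) before and (8.5, 7.8) after.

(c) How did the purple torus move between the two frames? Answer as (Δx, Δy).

(1.1, 3.3)

From the two frames, the purple torus sits at roughly (11.4, 0.9) before and (12.5, 4.2) after.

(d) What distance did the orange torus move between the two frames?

2.4

From (11.3, 5.9) to (13.6, 6.7), the orange torus covered √(2.3² + 0.8²) ≈ 2.4 units.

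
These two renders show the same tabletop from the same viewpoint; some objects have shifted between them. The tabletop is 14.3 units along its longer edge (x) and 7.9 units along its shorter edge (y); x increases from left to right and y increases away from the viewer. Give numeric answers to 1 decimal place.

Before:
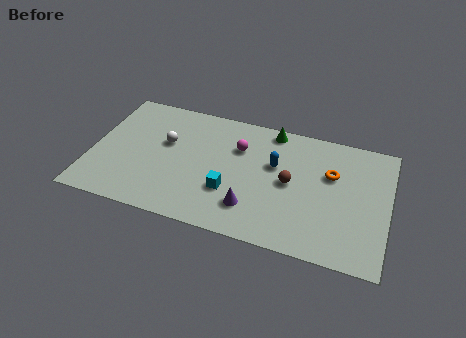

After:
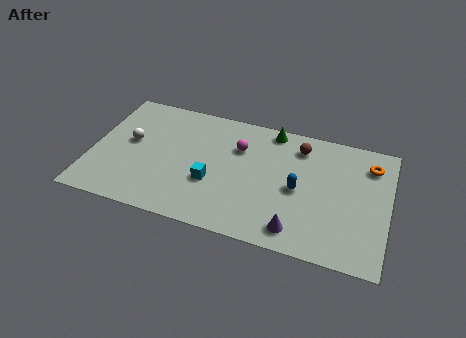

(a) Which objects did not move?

the green cone and the magenta sphere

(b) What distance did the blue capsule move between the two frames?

1.7

The blue capsule moved from about (8.8, 4.9) to (10.0, 3.7), a distance of √(1.2² + 1.2²) ≈ 1.7.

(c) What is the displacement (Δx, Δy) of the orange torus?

(1.8, 1.1)

The orange torus started near (11.5, 5.1) and ended near (13.3, 6.2).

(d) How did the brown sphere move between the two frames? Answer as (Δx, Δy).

(0.3, 2.4)

The brown sphere was at about (9.6, 4.0) and moved to about (9.9, 6.4).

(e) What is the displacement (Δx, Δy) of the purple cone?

(2.2, -0.7)

The purple cone was at about (7.9, 1.9) and moved to about (10.1, 1.2).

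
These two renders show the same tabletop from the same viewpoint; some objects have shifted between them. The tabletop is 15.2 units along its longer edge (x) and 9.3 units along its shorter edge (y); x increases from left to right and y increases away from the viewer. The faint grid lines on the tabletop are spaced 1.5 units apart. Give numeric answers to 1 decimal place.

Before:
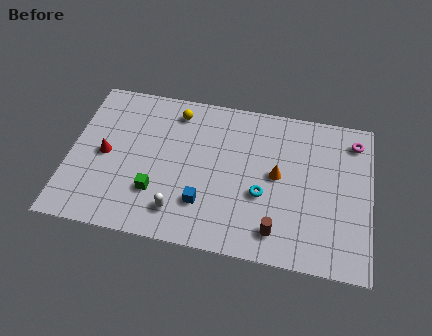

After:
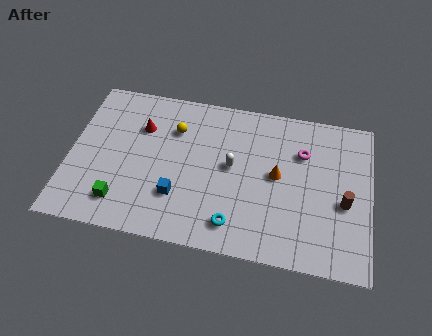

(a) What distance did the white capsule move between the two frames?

4.1

From (5.7, 1.8) to (8.2, 5.0), the white capsule covered √(2.5² + 3.2²) ≈ 4.1 units.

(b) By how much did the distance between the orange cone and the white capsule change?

-3.4

They were about 5.7 units apart before and 2.3 after — 3.4 units closer together.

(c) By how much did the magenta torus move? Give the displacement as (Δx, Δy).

(-2.6, -1.2)

From the two frames, the magenta torus sits at roughly (14.3, 7.7) before and (11.7, 6.5) after.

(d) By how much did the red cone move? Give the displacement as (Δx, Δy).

(1.7, 2.0)

The red cone was at about (1.8, 4.5) and moved to about (3.5, 6.5).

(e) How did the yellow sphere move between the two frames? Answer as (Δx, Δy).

(0.0, -1.1)

The yellow sphere was at about (5.2, 7.8) and moved to about (5.2, 6.7).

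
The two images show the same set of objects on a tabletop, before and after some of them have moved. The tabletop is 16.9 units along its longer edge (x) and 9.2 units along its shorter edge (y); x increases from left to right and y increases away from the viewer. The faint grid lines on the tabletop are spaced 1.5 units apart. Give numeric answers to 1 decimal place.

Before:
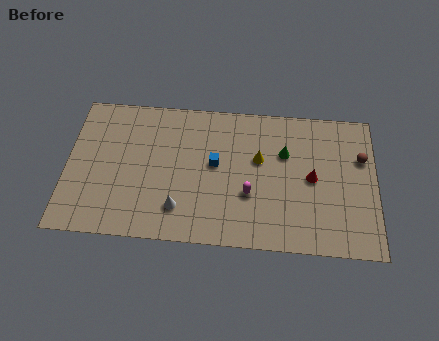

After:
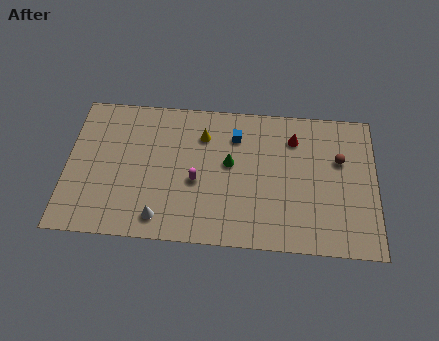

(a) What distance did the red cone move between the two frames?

2.7

From (13.4, 4.6) to (12.4, 7.1), the red cone covered √(1.0² + 2.5²) ≈ 2.7 units.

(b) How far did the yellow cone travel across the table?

3.4

From (10.5, 5.6) to (7.4, 6.9), the yellow cone covered √(3.1² + 1.3²) ≈ 3.4 units.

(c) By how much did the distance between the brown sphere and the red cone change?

-0.3

They were about 3.1 units apart before and 2.8 after — 0.3 units closer together.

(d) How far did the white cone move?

1.2

The white cone moved from about (6.2, 2.1) to (5.2, 1.4), a distance of √(1.0² + 0.7²) ≈ 1.2.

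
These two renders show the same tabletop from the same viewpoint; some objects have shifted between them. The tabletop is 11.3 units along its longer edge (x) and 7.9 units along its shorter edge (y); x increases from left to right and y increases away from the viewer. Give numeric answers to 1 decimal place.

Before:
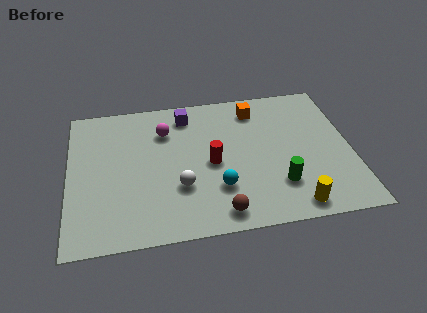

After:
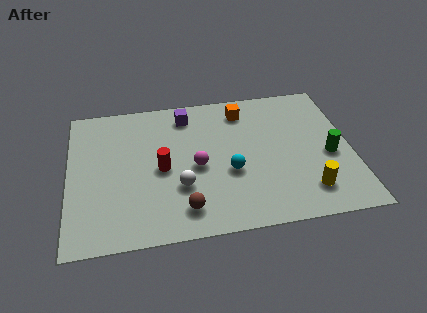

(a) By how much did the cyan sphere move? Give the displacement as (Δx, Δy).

(0.5, 0.8)

The cyan sphere started near (5.9, 2.3) and ended near (6.4, 3.1).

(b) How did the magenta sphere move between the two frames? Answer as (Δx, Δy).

(1.2, -2.2)

The magenta sphere was at about (3.9, 5.8) and moved to about (5.1, 3.6).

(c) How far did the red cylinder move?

2.0

The red cylinder moved from about (5.7, 3.7) to (3.7, 3.7), a distance of √(2.0² + 0.0²) ≈ 2.0.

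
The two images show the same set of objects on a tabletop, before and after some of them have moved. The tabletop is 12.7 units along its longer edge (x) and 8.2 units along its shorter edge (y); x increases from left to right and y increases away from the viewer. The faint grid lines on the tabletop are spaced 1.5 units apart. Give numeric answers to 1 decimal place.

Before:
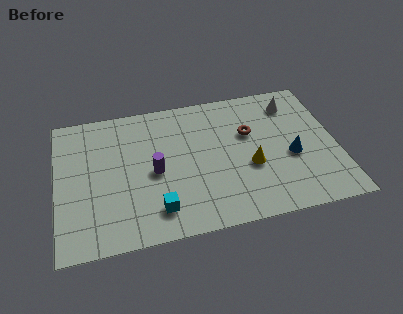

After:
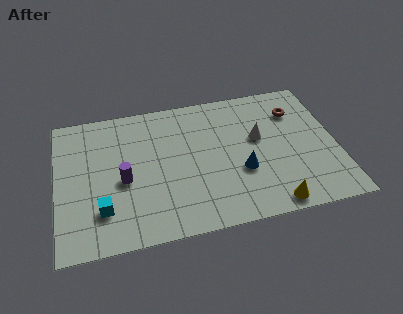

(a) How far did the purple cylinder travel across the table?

1.4

The purple cylinder moved from about (4.4, 3.8) to (3.0, 3.6), a distance of √(1.4² + 0.2²) ≈ 1.4.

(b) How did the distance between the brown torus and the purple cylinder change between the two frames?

+3.8

The distance was about 4.6 in the first image and 8.4 in the second, so they moved 3.8 units further apart.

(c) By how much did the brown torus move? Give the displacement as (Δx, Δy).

(2.2, 0.9)

From the two frames, the brown torus sits at roughly (8.8, 5.2) before and (11.0, 6.1) after.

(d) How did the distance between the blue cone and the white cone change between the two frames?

-1.2

They were about 3.2 units apart before and 2.0 after — 1.2 units closer together.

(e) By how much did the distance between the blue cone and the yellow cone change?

+0.6

They were about 1.9 units apart before and 2.5 after — 0.6 units further apart.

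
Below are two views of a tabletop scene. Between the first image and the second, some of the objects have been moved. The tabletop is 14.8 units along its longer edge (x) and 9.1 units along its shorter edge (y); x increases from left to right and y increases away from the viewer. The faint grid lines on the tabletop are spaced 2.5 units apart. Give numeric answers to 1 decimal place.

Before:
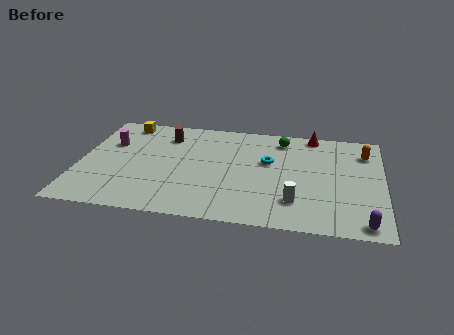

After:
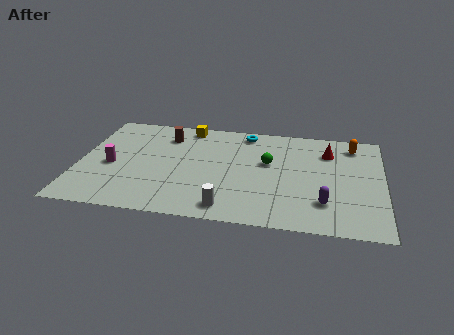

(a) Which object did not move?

the brown cylinder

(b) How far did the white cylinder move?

3.4

The white cylinder was near (10.6, 2.2) before and (7.4, 1.2) after, so it travelled √(3.2² + 1.0²) ≈ 3.4 units.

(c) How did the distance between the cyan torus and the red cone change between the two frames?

+0.8

The distance was about 3.5 in the first image and 4.3 in the second, so they moved 0.8 units further apart.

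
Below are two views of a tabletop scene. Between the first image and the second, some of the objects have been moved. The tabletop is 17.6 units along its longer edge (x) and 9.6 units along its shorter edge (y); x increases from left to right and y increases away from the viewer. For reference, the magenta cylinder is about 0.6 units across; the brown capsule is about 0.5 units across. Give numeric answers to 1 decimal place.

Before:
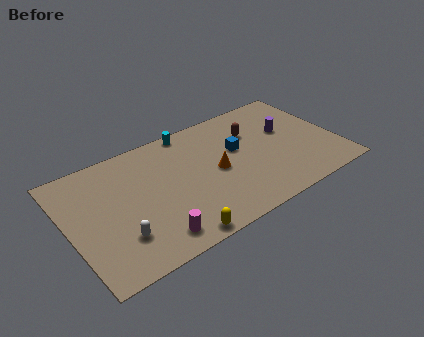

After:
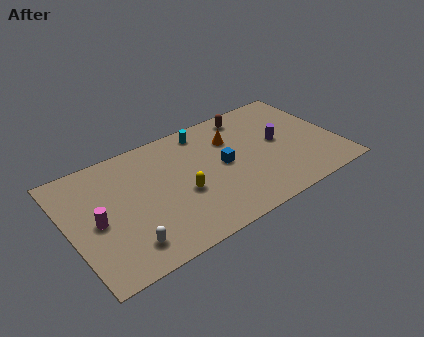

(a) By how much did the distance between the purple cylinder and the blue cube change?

+0.4

Before: roughly 3.4 units apart; after: 3.8. That's 0.4 units further apart.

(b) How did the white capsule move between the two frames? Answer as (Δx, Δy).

(0.3, -0.8)

The white capsule started near (2.9, 2.6) and ended near (3.2, 1.8).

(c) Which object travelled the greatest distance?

the magenta cylinder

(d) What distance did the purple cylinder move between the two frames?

1.0

From (14.6, 5.8) to (13.9, 5.1), the purple cylinder covered √(0.7² + 0.7²) ≈ 1.0 units.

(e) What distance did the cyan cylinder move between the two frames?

1.0

The cyan cylinder moved from about (8.5, 8.8) to (9.4, 8.3), a distance of √(0.9² + 0.5²) ≈ 1.0.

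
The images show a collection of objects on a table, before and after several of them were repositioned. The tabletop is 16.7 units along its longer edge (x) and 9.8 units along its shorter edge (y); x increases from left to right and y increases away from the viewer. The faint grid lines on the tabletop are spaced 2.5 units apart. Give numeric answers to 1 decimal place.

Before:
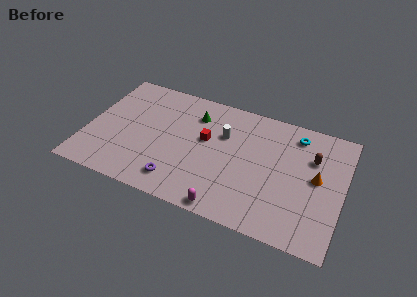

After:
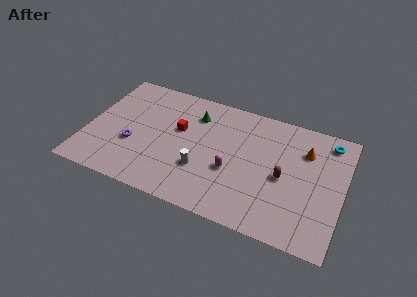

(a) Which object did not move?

the green cone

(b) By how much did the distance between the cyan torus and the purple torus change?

+3.7

The distance was about 9.6 in the first image and 13.3 in the second, so they moved 3.7 units further apart.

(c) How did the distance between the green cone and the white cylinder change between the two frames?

+2.2

The distance was about 2.2 in the first image and 4.4 in the second, so they moved 2.2 units further apart.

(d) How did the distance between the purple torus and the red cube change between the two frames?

-0.6

Before: roughly 4.2 units apart; after: 3.6. That's 0.6 units closer together.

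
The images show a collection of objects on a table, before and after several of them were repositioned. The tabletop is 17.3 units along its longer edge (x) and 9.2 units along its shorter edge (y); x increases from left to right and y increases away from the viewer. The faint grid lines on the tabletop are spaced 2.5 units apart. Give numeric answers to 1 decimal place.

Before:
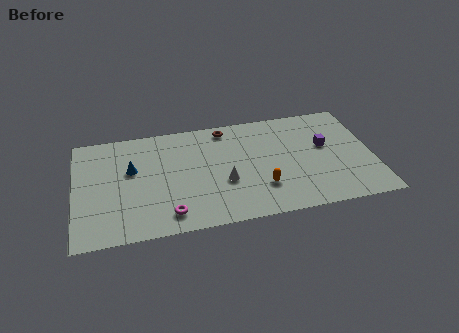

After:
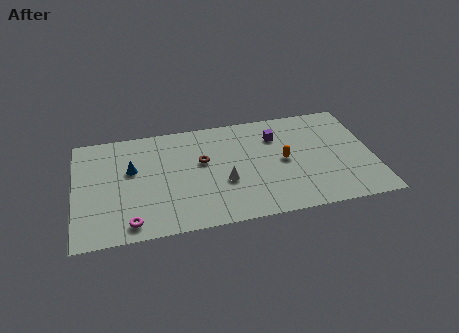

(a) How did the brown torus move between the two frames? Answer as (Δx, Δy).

(-1.5, -2.6)

From the two frames, the brown torus sits at roughly (8.9, 8.1) before and (7.4, 5.5) after.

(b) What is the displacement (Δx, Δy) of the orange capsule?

(1.4, 2.0)

The orange capsule started near (10.7, 2.6) and ended near (12.1, 4.6).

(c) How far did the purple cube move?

3.1

The purple cube moved from about (14.6, 5.4) to (11.8, 6.8), a distance of √(2.8² + 1.4²) ≈ 3.1.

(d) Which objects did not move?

the white cone and the blue cone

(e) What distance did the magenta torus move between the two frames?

2.2

From (5.3, 1.5) to (3.1, 1.2), the magenta torus covered √(2.2² + 0.3²) ≈ 2.2 units.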